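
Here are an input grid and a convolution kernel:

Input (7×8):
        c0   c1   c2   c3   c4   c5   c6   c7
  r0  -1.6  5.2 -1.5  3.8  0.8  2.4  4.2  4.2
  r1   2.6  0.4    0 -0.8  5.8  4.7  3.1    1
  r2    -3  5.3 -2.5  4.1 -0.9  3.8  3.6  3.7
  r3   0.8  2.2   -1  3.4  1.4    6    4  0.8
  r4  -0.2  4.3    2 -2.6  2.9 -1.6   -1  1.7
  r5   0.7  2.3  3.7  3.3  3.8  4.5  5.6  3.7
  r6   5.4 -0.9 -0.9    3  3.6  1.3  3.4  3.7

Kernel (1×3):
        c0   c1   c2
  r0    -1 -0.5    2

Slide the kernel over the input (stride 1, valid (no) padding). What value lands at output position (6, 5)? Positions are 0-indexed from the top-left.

The receptive field on the input at this output position is [1.3 3.4 3.7]. Elementwise product with the kernel and sum: 1.3·-1 + 3.4·-0.5 + 3.7·2.

4.4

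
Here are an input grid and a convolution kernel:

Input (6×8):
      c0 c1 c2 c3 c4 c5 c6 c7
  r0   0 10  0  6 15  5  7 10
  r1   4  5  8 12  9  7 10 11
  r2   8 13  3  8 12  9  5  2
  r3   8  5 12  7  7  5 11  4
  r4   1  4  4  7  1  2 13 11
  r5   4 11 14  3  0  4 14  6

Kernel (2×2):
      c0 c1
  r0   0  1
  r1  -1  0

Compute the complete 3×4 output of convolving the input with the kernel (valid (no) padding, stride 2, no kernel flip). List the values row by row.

Output[0,0]: The receptive field on the input at this output position is [0 10 / 4 5]. Elementwise product with the kernel and sum: 10·1 + 4·-1.
Output[0,1]: The receptive field on the input at this output position is [0 6 / 8 12]. Elementwise product with the kernel and sum: 6·1 + 8·-1.

6 -2 -4 0
5 -4 2 -9
0 -7 2 -3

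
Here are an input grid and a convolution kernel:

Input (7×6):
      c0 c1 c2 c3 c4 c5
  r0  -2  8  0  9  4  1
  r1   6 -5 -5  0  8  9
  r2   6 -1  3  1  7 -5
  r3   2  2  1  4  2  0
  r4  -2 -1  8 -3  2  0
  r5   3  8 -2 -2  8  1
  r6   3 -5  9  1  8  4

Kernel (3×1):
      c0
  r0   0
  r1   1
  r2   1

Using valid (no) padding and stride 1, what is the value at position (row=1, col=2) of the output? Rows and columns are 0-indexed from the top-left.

4

The receptive field on the input at this output position is [-5 / 3 / 1]. Elementwise product with the kernel and sum: 3·1 + 1·1.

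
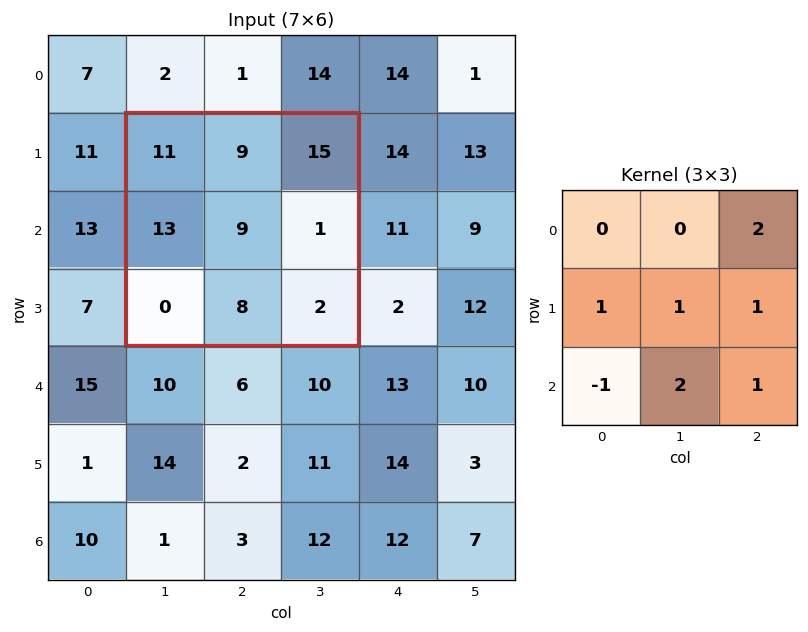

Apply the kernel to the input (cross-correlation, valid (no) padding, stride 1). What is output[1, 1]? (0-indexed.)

The receptive field on the input at this output position is [11 9 15 / 13 9 1 / 0 8 2]. Elementwise product with the kernel and sum: 15·2 + 13·1 + 9·1 + 1·1 + 0·-1 + 8·2 + 2·1.

71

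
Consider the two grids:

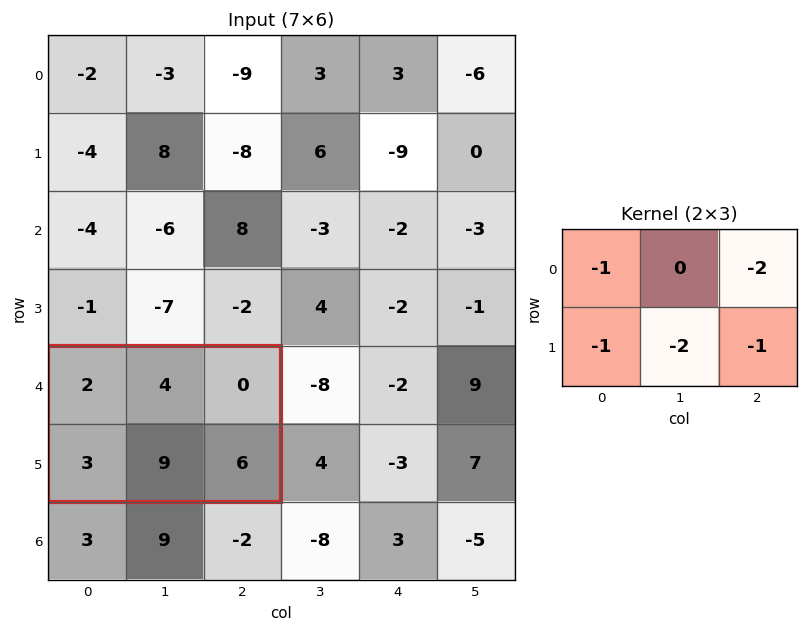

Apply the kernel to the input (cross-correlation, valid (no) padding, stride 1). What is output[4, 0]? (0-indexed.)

-29

The receptive field on the input at this output position is [2 4 0 / 3 9 6]. Elementwise product with the kernel and sum: 2·-1 + 0·-2 + 3·-1 + 9·-2 + 6·-1.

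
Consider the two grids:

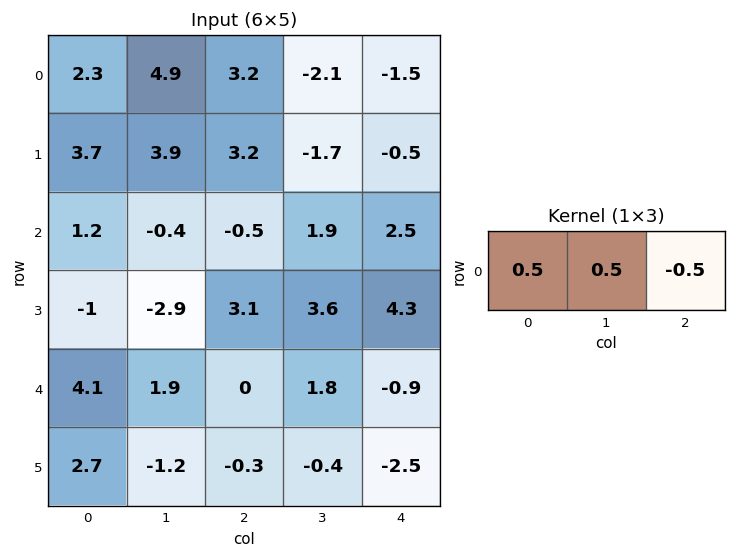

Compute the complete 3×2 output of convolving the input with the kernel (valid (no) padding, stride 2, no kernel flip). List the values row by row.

2 1.3
0.65 -0.55
3 1.35

Output[0,0]: The receptive field on the input at this output position is [2.3 4.9 3.2]. Elementwise product with the kernel and sum: 2.3·0.5 + 4.9·0.5 + 3.2·-0.5.
Output[0,1]: The receptive field on the input at this output position is [3.2 -2.1 -1.5]. Elementwise product with the kernel and sum: 3.2·0.5 + -2.1·0.5 + -1.5·-0.5.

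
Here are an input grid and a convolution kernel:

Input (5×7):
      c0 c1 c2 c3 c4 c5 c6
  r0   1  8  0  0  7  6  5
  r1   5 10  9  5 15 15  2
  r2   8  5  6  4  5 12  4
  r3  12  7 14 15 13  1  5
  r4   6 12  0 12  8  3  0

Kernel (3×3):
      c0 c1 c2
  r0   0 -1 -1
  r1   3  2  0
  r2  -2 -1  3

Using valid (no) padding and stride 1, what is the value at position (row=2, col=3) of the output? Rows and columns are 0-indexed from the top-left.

The receptive field on the input at this output position is [4 5 12 / 15 13 1 / 12 8 3]. Elementwise product with the kernel and sum: 5·-1 + 12·-1 + 15·3 + 13·2 + 12·-2 + 8·-1 + 3·3.

31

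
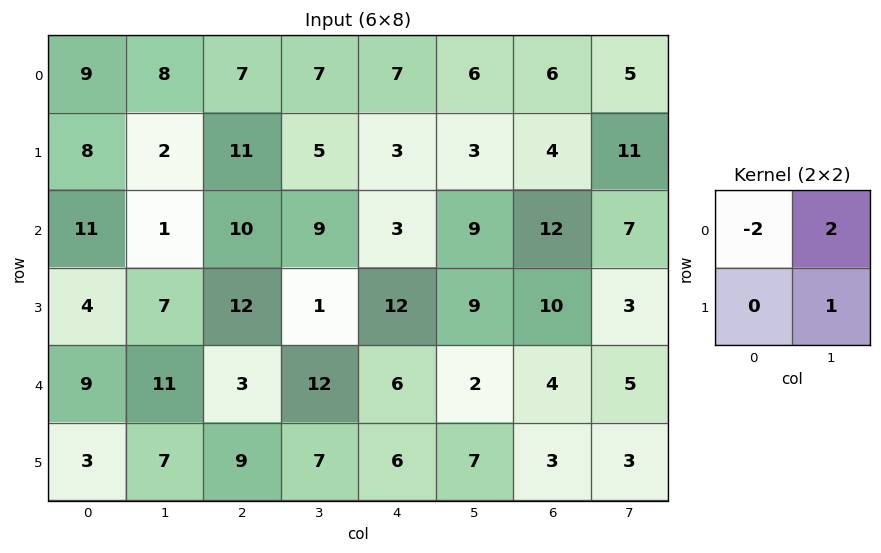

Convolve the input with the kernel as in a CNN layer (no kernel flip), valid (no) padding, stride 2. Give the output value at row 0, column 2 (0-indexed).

The receptive field on the input at this output position is [7 6 / 3 3]. Elementwise product with the kernel and sum: 7·-2 + 6·2 + 3·1.

1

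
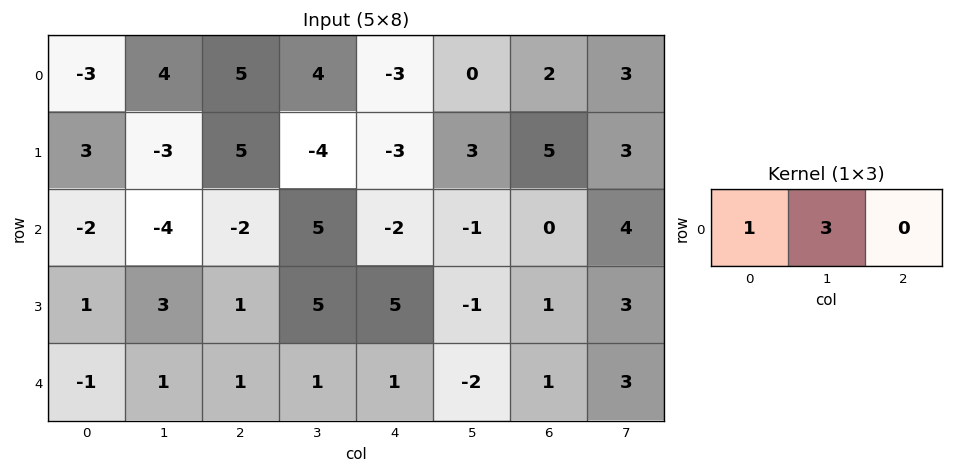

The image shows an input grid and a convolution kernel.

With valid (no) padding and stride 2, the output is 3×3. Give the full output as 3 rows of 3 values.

9 17 -3
-14 13 -5
2 4 -5

Output[0,0]: The receptive field on the input at this output position is [-3 4 5]. Elementwise product with the kernel and sum: -3·1 + 4·3.
Output[0,1]: The receptive field on the input at this output position is [5 4 -3]. Elementwise product with the kernel and sum: 5·1 + 4·3.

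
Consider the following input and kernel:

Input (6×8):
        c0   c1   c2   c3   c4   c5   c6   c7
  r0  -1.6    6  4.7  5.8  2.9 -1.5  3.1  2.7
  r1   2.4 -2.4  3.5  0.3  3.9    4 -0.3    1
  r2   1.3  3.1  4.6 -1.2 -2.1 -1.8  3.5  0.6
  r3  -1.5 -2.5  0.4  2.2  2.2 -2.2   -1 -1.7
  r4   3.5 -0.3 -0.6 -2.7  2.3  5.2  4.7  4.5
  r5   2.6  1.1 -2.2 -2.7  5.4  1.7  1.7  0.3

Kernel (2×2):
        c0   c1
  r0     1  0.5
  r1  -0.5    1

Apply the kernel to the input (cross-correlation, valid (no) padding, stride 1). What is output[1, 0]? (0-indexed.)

3.65

The receptive field on the input at this output position is [2.4 -2.4 / 1.3 3.1]. Elementwise product with the kernel and sum: 2.4·1 + -2.4·0.5 + 1.3·-0.5 + 3.1·1.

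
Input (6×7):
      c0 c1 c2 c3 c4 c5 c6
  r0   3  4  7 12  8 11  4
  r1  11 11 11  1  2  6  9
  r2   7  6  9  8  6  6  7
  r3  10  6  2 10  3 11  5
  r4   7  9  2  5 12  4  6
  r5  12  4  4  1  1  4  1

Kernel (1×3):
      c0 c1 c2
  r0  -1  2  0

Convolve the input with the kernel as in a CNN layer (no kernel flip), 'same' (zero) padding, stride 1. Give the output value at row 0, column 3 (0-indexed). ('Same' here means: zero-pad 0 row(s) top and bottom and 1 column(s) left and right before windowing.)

17

The receptive field on the zero-padded input at this output position is [7 12 8]. Elementwise product with the kernel and sum: 7·-1 + 12·2.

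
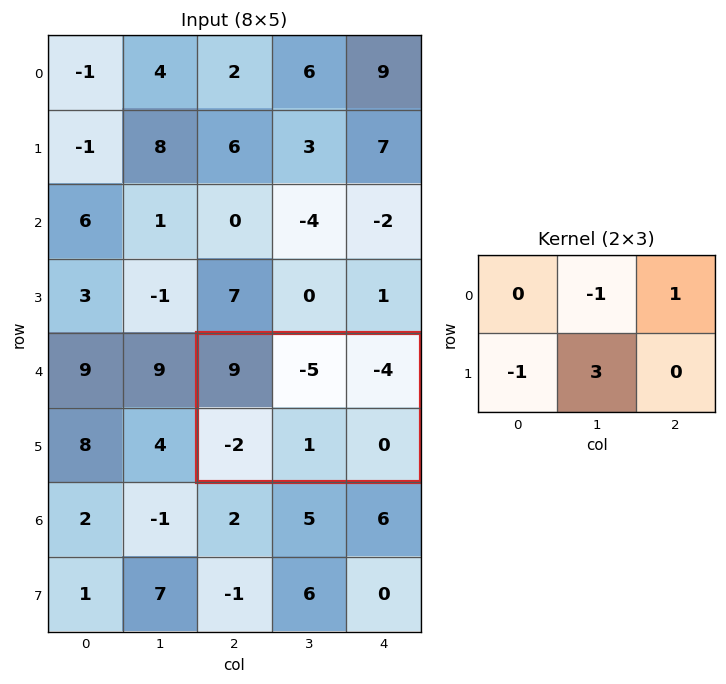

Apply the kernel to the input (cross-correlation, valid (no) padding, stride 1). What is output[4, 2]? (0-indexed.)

6

The receptive field on the input at this output position is [9 -5 -4 / -2 1 0]. Elementwise product with the kernel and sum: -5·-1 + -4·1 + -2·-1 + 1·3.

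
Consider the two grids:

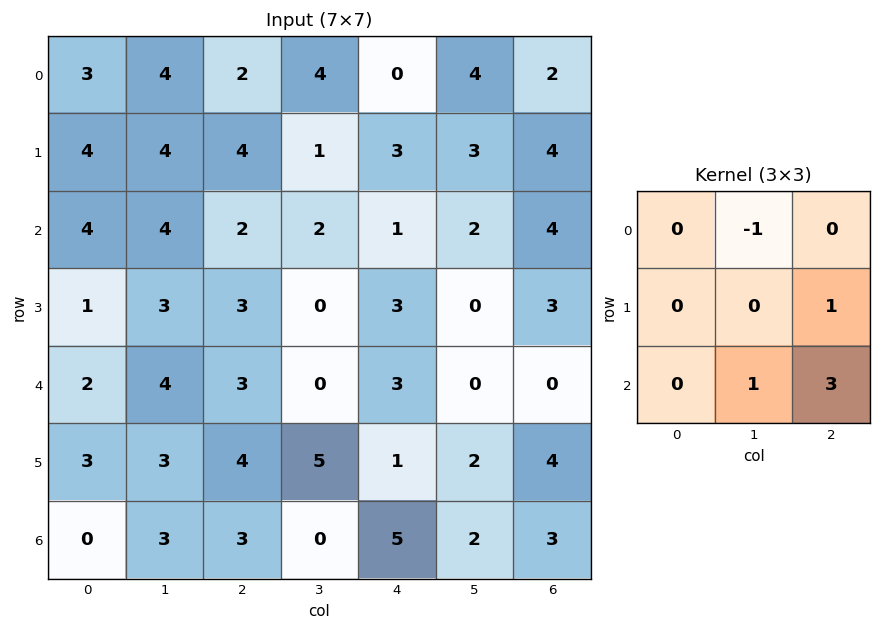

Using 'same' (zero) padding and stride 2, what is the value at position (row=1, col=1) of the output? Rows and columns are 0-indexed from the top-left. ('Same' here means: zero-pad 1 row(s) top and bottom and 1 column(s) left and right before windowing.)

The receptive field on the zero-padded input at this output position is [4 4 1 / 4 2 2 / 3 3 0]. Elementwise product with the kernel and sum: 4·-1 + 2·1 + 3·1 + 0·3.

1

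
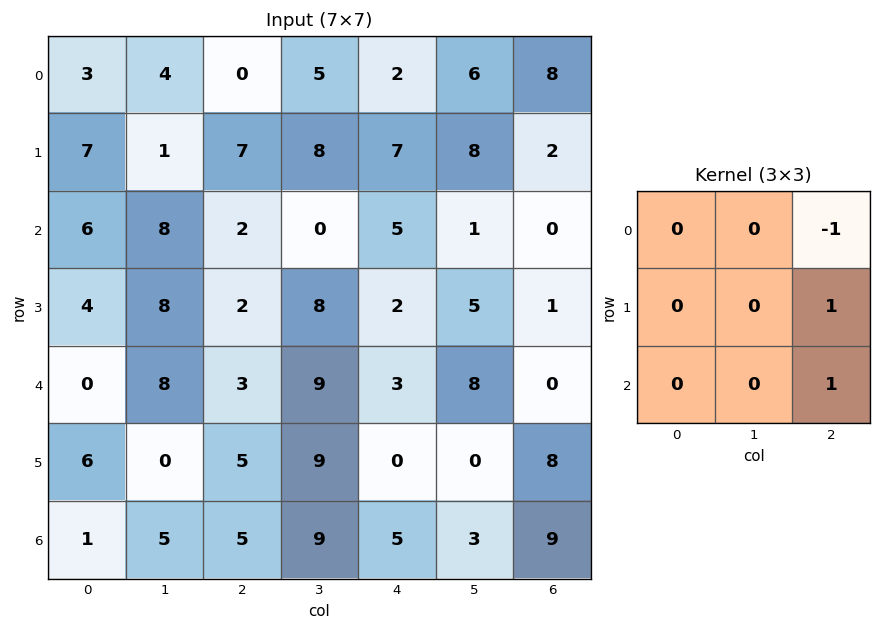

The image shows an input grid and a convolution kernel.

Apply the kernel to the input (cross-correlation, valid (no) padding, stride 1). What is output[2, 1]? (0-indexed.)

The receptive field on the input at this output position is [8 2 0 / 8 2 8 / 8 3 9]. Elementwise product with the kernel and sum: 0·-1 + 8·1 + 9·1.

17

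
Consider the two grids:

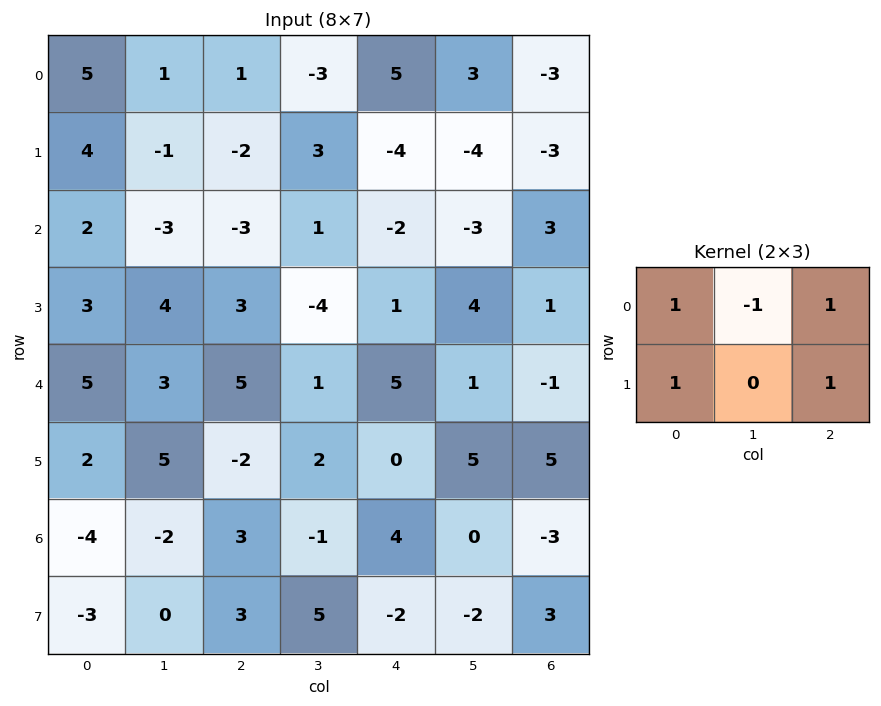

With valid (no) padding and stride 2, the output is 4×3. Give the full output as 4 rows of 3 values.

Output[0,0]: The receptive field on the input at this output position is [5 1 1 / 4 -1 -2]. Elementwise product with the kernel and sum: 5·1 + 1·-1 + 1·1 + 4·1 + -2·1.

7 3 -8
8 -2 6
7 7 8
1 9 2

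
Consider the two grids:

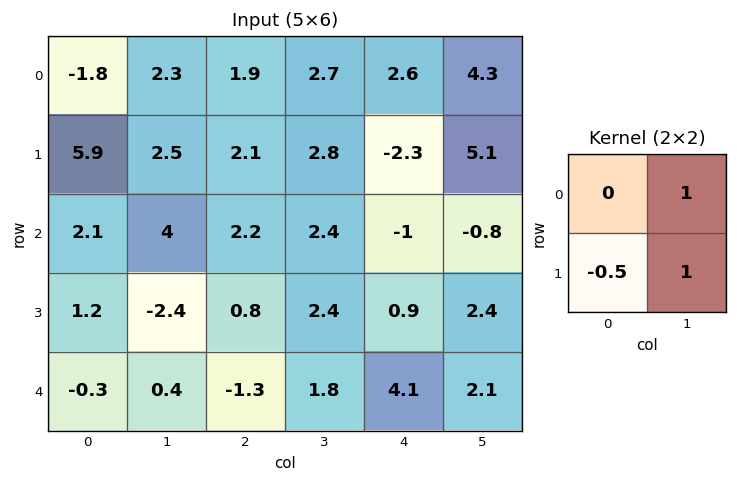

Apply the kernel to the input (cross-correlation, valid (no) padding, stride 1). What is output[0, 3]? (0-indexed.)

The receptive field on the input at this output position is [2.7 2.6 / 2.8 -2.3]. Elementwise product with the kernel and sum: 2.6·1 + 2.8·-0.5 + -2.3·1.

-1.1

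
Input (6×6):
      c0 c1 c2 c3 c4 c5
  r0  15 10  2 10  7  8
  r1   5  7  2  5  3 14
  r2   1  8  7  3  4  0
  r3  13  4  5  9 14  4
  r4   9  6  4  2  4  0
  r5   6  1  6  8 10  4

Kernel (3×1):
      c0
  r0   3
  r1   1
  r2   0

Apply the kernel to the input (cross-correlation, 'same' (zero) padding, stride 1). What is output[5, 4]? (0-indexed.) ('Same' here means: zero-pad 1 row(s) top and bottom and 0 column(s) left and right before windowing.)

The receptive field on the zero-padded input at this output position is [4 / 10 / 0]. Elementwise product with the kernel and sum: 4·3 + 10·1.

22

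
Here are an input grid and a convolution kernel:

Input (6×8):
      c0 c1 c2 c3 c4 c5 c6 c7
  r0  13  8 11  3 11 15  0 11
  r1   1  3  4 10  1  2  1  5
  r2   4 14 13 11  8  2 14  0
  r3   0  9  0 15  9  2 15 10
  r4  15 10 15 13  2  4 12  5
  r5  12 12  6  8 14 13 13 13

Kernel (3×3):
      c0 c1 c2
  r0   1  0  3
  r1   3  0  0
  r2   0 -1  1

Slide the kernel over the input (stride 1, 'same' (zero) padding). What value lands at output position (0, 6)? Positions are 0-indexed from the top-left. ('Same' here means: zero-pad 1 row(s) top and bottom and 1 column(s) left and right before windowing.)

The receptive field on the zero-padded input at this output position is [0 0 0 / 15 0 11 / 2 1 5]. Elementwise product with the kernel and sum: 0·1 + 0·3 + 15·3 + 1·-1 + 5·1.

49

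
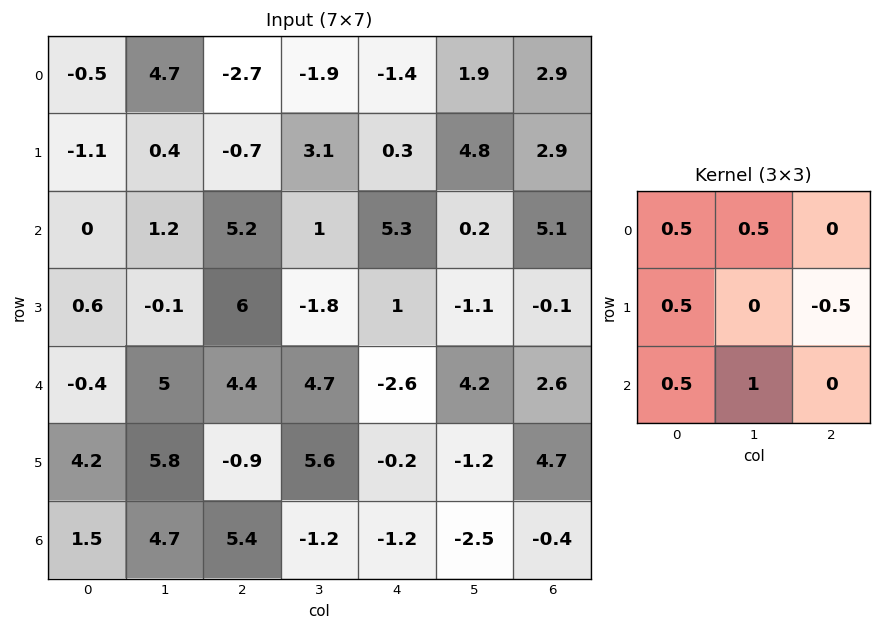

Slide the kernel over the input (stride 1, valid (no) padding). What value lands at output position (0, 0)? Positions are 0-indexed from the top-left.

The receptive field on the input at this output position is [-0.5 4.7 -2.7 / -1.1 0.4 -0.7 / 0 1.2 5.2]. Elementwise product with the kernel and sum: -0.5·0.5 + 4.7·0.5 + -1.1·0.5 + -0.7·-0.5 + 0·0.5 + 1.2·1.

3.1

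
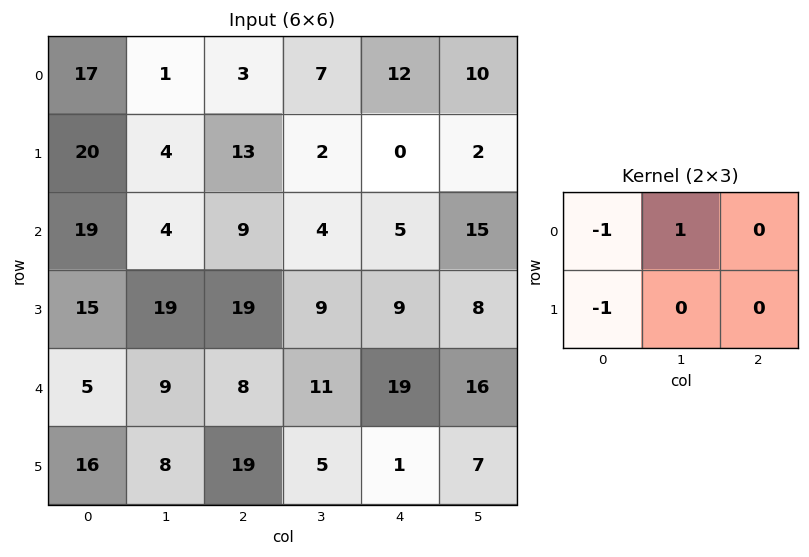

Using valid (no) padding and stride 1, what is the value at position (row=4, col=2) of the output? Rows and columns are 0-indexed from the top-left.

-16

The receptive field on the input at this output position is [8 11 19 / 19 5 1]. Elementwise product with the kernel and sum: 8·-1 + 11·1 + 19·-1.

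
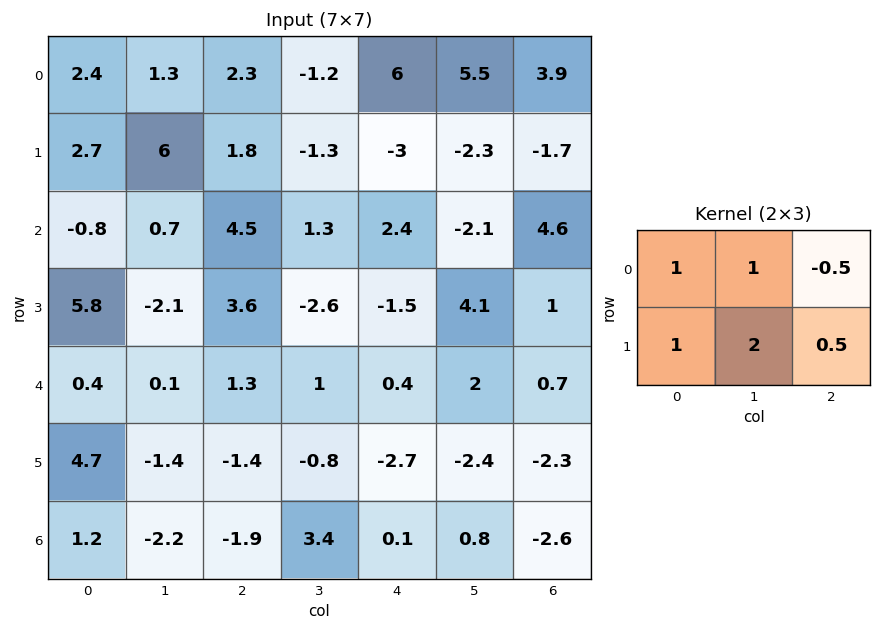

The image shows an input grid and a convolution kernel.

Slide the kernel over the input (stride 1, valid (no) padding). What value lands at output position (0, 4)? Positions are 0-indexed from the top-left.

1.1

The receptive field on the input at this output position is [6 5.5 3.9 / -3 -2.3 -1.7]. Elementwise product with the kernel and sum: 6·1 + 5.5·1 + 3.9·-0.5 + -3·1 + -2.3·2 + -1.7·0.5.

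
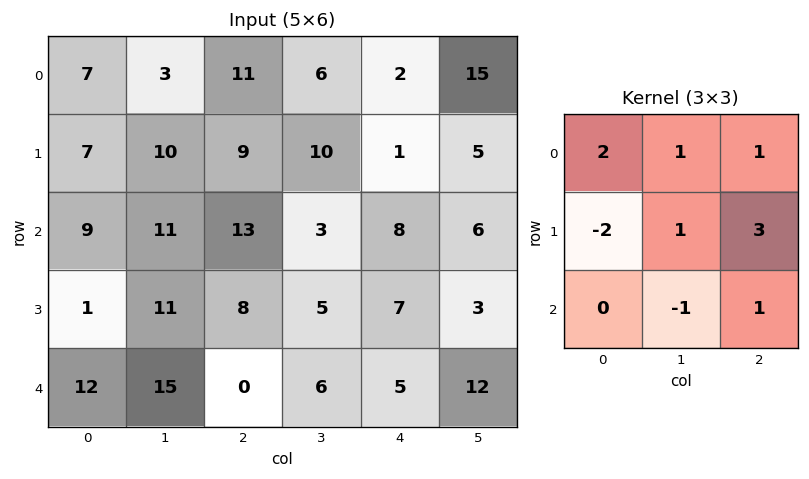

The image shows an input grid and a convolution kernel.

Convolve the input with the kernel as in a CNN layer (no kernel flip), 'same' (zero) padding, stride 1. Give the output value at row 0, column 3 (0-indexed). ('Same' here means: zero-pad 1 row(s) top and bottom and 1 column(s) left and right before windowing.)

-19

The receptive field on the zero-padded input at this output position is [0 0 0 / 11 6 2 / 9 10 1]. Elementwise product with the kernel and sum: 0·2 + 0·1 + 0·1 + 11·-2 + 6·1 + 2·3 + 10·-1 + 1·1.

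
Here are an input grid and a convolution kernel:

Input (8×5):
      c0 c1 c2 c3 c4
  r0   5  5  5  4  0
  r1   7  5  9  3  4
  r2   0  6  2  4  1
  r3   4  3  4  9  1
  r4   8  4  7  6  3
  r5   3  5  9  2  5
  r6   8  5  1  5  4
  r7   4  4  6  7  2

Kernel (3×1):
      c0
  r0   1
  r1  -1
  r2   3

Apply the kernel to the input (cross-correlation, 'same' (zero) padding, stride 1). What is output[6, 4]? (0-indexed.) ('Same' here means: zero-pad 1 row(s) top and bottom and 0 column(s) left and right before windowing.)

7

The receptive field on the zero-padded input at this output position is [5 / 4 / 2]. Elementwise product with the kernel and sum: 5·1 + 4·-1 + 2·3.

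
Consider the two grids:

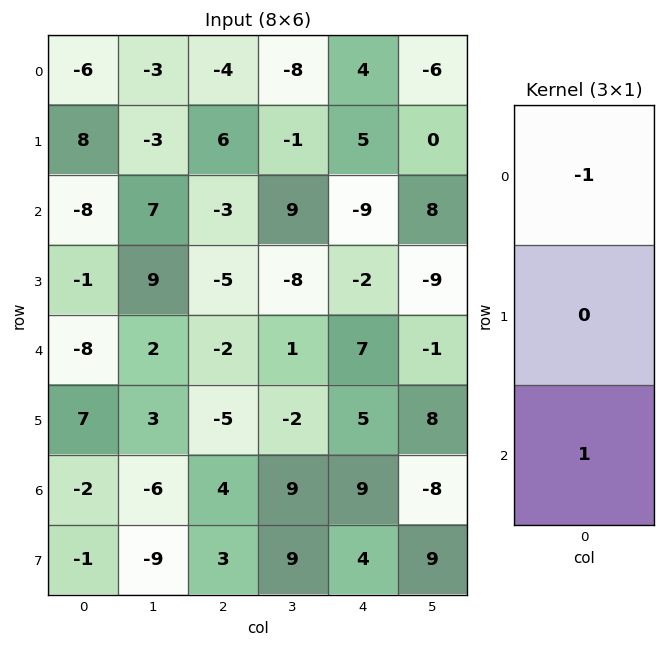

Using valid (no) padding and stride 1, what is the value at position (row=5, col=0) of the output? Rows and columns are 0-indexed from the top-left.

-8

The receptive field on the input at this output position is [7 / -2 / -1]. Elementwise product with the kernel and sum: 7·-1 + -1·1.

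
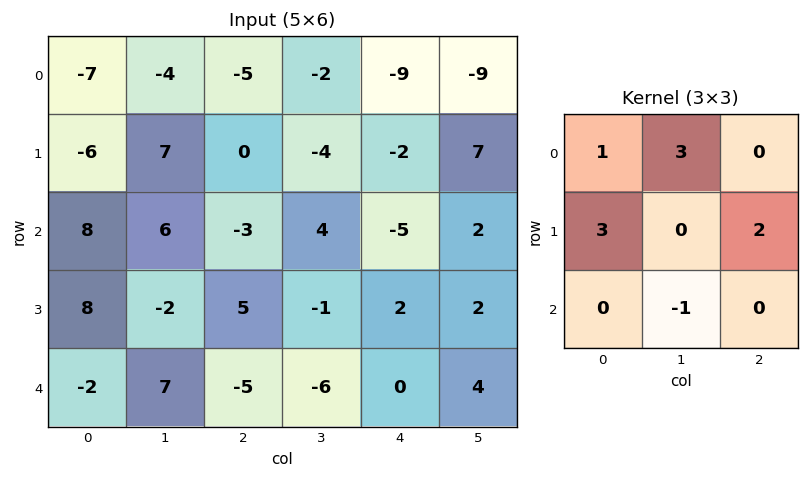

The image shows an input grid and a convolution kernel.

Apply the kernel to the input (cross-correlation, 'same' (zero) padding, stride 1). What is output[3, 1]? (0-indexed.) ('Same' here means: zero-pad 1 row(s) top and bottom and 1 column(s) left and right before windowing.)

53

The receptive field on the zero-padded input at this output position is [8 6 -3 / 8 -2 5 / -2 7 -5]. Elementwise product with the kernel and sum: 8·1 + 6·3 + 8·3 + 5·2 + 7·-1.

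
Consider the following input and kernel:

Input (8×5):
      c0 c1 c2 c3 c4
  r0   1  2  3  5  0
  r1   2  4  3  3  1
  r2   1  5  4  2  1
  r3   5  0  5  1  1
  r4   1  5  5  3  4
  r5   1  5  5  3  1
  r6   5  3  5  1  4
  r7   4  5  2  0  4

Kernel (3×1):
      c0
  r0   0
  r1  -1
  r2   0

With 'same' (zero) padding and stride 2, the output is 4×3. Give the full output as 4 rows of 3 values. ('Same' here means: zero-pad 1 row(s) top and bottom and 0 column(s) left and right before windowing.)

Output[0,0]: The receptive field on the zero-padded input at this output position is [0 / 1 / 2]. Elementwise product with the kernel and sum: 1·-1.

-1 -3 0
-1 -4 -1
-1 -5 -4
-5 -5 -4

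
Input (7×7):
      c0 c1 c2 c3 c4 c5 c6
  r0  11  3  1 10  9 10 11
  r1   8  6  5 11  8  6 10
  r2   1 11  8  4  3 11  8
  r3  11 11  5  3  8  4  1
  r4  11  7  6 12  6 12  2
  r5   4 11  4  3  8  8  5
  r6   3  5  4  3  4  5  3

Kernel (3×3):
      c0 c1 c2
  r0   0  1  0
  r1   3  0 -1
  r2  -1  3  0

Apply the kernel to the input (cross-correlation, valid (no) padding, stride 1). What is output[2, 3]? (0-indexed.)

The receptive field on the input at this output position is [4 3 11 / 3 8 4 / 12 6 12]. Elementwise product with the kernel and sum: 3·1 + 3·3 + 4·-1 + 12·-1 + 6·3.

14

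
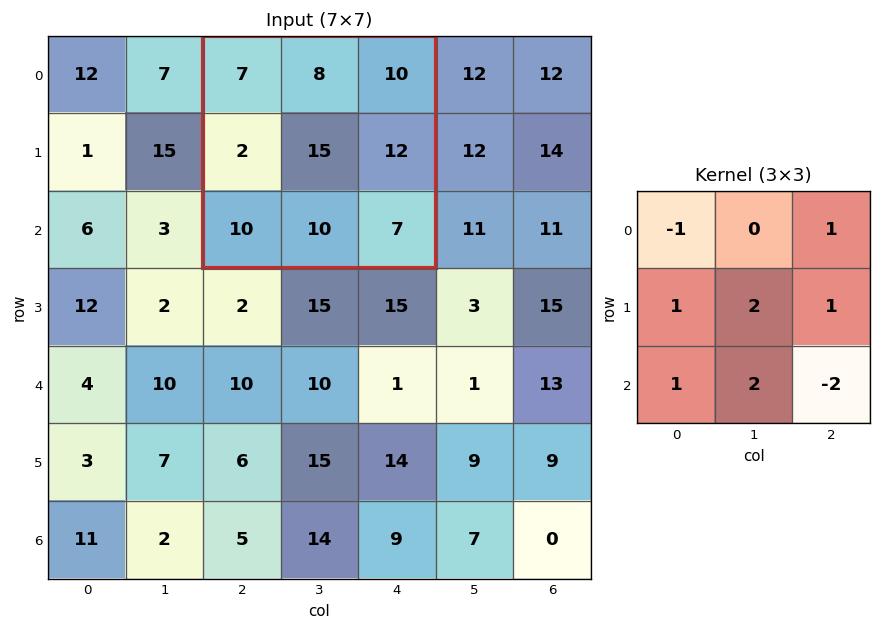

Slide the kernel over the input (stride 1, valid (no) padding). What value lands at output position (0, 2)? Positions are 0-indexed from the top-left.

63

The receptive field on the input at this output position is [7 8 10 / 2 15 12 / 10 10 7]. Elementwise product with the kernel and sum: 7·-1 + 10·1 + 2·1 + 15·2 + 12·1 + 10·1 + 10·2 + 7·-2.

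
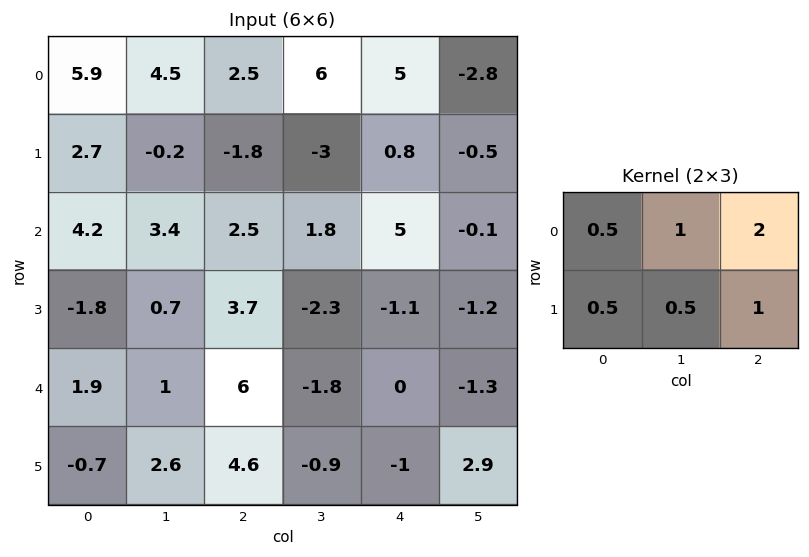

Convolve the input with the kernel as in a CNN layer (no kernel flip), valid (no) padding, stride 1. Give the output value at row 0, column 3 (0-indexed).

0.8

The receptive field on the input at this output position is [6 5 -2.8 / -3 0.8 -0.5]. Elementwise product with the kernel and sum: 6·0.5 + 5·1 + -2.8·2 + -3·0.5 + 0.8·0.5 + -0.5·1.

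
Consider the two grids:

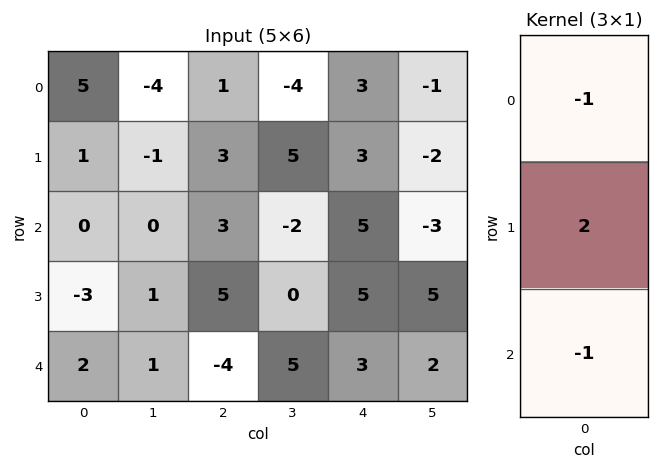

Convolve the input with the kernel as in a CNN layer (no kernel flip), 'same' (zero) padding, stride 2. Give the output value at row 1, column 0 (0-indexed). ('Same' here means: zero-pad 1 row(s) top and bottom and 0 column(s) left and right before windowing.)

2

The receptive field on the zero-padded input at this output position is [1 / 0 / -3]. Elementwise product with the kernel and sum: 1·-1 + 0·2 + -3·-1.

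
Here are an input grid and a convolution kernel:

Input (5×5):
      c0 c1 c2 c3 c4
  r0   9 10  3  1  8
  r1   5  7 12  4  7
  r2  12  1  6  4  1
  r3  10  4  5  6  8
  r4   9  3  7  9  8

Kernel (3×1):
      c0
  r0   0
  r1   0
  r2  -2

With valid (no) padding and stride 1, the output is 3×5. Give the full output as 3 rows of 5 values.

Output[0,0]: The receptive field on the input at this output position is [9 / 5 / 12]. Elementwise product with the kernel and sum: 12·-2.
Output[0,1]: The receptive field on the input at this output position is [10 / 7 / 1]. Elementwise product with the kernel and sum: 1·-2.

-24 -2 -12 -8 -2
-20 -8 -10 -12 -16
-18 -6 -14 -18 -16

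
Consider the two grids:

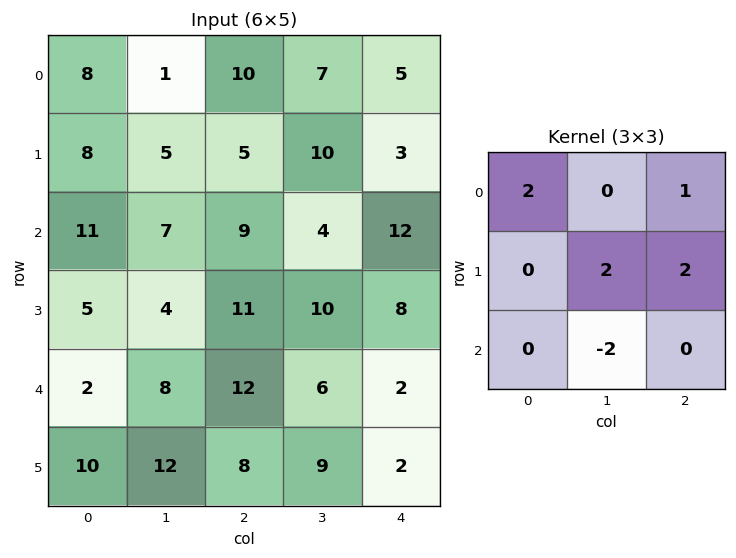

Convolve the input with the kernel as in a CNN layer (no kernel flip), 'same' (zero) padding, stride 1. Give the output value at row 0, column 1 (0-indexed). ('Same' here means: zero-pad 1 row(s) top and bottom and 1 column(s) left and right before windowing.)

The receptive field on the zero-padded input at this output position is [0 0 0 / 8 1 10 / 8 5 5]. Elementwise product with the kernel and sum: 0·2 + 0·1 + 1·2 + 10·2 + 5·-2.

12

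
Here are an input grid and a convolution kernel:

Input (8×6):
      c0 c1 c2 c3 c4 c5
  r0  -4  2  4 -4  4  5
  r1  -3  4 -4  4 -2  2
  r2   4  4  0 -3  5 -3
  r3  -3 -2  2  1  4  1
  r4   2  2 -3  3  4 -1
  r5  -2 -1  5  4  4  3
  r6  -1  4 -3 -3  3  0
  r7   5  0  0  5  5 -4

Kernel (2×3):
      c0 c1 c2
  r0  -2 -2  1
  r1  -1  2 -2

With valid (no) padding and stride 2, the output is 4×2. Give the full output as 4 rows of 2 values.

27 20
-21 3
-21 -1
-14 15

Output[0,0]: The receptive field on the input at this output position is [-4 2 4 / -3 4 -4]. Elementwise product with the kernel and sum: -4·-2 + 2·-2 + 4·1 + -3·-1 + 4·2 + -4·-2.
Output[0,1]: The receptive field on the input at this output position is [4 -4 4 / -4 4 -2]. Elementwise product with the kernel and sum: 4·-2 + -4·-2 + 4·1 + -4·-1 + 4·2 + -2·-2.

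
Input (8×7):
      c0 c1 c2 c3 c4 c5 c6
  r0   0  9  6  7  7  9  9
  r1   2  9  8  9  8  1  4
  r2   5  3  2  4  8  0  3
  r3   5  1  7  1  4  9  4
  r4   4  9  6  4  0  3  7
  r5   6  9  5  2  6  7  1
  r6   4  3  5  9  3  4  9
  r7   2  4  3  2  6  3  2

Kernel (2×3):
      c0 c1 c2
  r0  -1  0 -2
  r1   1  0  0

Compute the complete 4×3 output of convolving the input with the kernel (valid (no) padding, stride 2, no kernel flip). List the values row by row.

Output[0,0]: The receptive field on the input at this output position is [0 9 6 / 2 9 8]. Elementwise product with the kernel and sum: 0·-1 + 6·-2 + 2·1.
Output[0,1]: The receptive field on the input at this output position is [6 7 7 / 8 9 8]. Elementwise product with the kernel and sum: 6·-1 + 7·-2 + 8·1.

-10 -12 -17
-4 -11 -10
-10 -1 -8
-12 -8 -15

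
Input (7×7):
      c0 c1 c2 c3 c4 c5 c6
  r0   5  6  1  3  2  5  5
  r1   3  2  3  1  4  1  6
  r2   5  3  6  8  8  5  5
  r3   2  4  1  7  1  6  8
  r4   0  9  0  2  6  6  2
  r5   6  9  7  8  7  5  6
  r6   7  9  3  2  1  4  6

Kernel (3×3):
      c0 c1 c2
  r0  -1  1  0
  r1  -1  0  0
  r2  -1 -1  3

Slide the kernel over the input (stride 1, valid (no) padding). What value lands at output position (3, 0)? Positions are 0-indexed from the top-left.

The receptive field on the input at this output position is [2 4 1 / 0 9 0 / 6 9 7]. Elementwise product with the kernel and sum: 2·-1 + 4·1 + 0·-1 + 6·-1 + 9·-1 + 7·3.

8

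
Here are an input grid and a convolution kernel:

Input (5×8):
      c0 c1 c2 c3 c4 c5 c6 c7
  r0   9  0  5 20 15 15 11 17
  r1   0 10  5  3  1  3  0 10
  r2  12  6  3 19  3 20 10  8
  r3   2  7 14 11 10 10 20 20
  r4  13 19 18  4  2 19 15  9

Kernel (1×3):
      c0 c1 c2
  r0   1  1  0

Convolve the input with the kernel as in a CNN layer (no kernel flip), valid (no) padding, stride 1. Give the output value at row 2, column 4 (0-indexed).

The receptive field on the input at this output position is [3 20 10]. Elementwise product with the kernel and sum: 3·1 + 20·1.

23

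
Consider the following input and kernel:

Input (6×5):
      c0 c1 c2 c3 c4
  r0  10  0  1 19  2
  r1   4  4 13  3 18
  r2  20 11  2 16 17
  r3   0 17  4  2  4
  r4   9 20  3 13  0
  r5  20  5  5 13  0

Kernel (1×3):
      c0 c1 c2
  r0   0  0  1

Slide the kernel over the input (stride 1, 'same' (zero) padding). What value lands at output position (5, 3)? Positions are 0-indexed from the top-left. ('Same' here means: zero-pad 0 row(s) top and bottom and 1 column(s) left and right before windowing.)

0

The receptive field on the zero-padded input at this output position is [5 13 0]. Elementwise product with the kernel and sum: 0·1.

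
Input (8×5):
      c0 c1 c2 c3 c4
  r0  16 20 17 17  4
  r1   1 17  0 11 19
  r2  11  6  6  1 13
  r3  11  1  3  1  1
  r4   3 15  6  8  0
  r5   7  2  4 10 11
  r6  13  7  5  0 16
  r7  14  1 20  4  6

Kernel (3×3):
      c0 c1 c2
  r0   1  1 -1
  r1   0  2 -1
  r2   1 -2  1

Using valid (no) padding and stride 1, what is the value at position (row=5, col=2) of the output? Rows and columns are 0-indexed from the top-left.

The receptive field on the input at this output position is [4 10 11 / 5 0 16 / 20 4 6]. Elementwise product with the kernel and sum: 4·1 + 10·1 + 11·-1 + 0·2 + 16·-1 + 20·1 + 4·-2 + 6·1.

5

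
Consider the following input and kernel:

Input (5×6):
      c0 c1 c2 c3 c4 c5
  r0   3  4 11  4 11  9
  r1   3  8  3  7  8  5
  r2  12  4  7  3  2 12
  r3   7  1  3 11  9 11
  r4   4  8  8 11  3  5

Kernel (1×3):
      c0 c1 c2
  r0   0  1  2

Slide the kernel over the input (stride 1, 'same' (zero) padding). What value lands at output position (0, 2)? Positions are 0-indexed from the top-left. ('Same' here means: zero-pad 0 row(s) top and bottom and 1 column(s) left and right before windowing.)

19

The receptive field on the zero-padded input at this output position is [4 11 4]. Elementwise product with the kernel and sum: 11·1 + 4·2.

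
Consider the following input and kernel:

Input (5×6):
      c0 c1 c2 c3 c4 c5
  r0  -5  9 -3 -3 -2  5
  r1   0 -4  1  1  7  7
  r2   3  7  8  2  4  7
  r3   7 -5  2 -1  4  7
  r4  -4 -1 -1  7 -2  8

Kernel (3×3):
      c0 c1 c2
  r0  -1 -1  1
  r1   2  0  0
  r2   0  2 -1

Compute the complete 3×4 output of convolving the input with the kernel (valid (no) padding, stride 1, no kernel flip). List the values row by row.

Output[0,0]: The receptive field on the input at this output position is [-5 9 -3 / 0 -4 1 / 3 7 8]. Elementwise product with the kernel and sum: -5·-1 + 9·-1 + -3·1 + 0·2 + 7·2 + 8·-1.

-1 -3 6 13
-1 23 15 4
11 -32 14 -13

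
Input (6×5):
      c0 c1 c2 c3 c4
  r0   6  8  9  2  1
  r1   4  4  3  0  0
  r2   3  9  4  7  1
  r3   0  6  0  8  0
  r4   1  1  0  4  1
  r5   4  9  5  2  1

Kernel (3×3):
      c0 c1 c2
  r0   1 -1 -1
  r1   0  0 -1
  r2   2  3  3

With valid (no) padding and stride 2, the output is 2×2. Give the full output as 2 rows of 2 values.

31 38
-5 11

Output[0,0]: The receptive field on the input at this output position is [6 8 9 / 4 4 3 / 3 9 4]. Elementwise product with the kernel and sum: 6·1 + 8·-1 + 9·-1 + 3·-1 + 3·2 + 9·3 + 4·3.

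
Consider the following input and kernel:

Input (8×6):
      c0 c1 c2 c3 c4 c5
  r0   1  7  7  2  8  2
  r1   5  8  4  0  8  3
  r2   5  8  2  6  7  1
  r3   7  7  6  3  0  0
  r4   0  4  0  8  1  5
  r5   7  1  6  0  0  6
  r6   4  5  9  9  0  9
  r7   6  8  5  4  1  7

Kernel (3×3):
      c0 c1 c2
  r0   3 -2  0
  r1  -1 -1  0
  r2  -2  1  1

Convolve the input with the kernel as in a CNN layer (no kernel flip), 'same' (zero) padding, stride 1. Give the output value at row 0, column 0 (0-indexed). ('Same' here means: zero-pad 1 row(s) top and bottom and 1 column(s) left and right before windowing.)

12

The receptive field on the zero-padded input at this output position is [0 0 0 / 0 1 7 / 0 5 8]. Elementwise product with the kernel and sum: 0·3 + 0·-2 + 0·-1 + 1·-1 + 0·-2 + 5·1 + 8·1.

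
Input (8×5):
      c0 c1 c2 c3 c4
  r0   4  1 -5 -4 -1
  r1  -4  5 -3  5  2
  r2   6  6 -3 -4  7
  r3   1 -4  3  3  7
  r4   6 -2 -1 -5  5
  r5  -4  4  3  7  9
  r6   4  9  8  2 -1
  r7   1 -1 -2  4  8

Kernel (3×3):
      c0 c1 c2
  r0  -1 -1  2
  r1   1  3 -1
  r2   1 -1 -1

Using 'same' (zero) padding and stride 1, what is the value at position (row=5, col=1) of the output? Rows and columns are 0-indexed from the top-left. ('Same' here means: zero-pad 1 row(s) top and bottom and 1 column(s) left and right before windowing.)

The receptive field on the zero-padded input at this output position is [6 -2 -1 / -4 4 3 / 4 9 8]. Elementwise product with the kernel and sum: 6·-1 + -2·-1 + -1·2 + -4·1 + 4·3 + 3·-1 + 4·1 + 9·-1 + 8·-1.

-14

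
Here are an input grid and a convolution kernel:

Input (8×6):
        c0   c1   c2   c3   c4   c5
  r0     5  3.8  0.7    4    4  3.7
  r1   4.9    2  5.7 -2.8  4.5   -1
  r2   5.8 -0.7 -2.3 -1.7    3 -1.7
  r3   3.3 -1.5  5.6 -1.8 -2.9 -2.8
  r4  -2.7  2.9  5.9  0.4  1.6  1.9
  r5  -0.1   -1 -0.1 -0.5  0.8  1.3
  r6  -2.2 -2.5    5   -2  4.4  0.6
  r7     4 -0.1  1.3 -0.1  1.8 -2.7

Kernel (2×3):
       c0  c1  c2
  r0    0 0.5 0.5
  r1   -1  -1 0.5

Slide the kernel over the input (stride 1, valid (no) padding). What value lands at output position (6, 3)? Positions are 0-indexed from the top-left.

-0.55

The receptive field on the input at this output position is [-2 4.4 0.6 / -0.1 1.8 -2.7]. Elementwise product with the kernel and sum: 4.4·0.5 + 0.6·0.5 + -0.1·-1 + 1.8·-1 + -2.7·0.5.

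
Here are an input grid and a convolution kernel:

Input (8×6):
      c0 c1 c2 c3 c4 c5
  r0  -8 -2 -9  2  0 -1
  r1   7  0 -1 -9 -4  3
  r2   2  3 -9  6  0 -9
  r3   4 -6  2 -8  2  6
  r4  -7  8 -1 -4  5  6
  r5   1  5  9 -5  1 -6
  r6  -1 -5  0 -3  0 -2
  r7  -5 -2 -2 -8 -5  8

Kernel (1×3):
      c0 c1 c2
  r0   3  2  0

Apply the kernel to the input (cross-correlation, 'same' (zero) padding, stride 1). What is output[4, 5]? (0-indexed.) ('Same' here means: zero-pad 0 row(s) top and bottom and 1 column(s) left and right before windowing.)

27

The receptive field on the zero-padded input at this output position is [5 6 0]. Elementwise product with the kernel and sum: 5·3 + 6·2.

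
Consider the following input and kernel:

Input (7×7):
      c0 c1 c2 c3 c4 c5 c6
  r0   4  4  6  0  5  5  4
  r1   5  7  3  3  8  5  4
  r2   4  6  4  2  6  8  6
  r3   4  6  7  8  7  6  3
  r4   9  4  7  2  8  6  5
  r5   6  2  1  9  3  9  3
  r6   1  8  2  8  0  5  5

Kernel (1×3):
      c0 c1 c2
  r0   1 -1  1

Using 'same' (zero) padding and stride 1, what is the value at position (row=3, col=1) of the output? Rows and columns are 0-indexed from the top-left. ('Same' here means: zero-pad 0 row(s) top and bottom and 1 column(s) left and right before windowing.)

The receptive field on the zero-padded input at this output position is [4 6 7]. Elementwise product with the kernel and sum: 4·1 + 6·-1 + 7·1.

5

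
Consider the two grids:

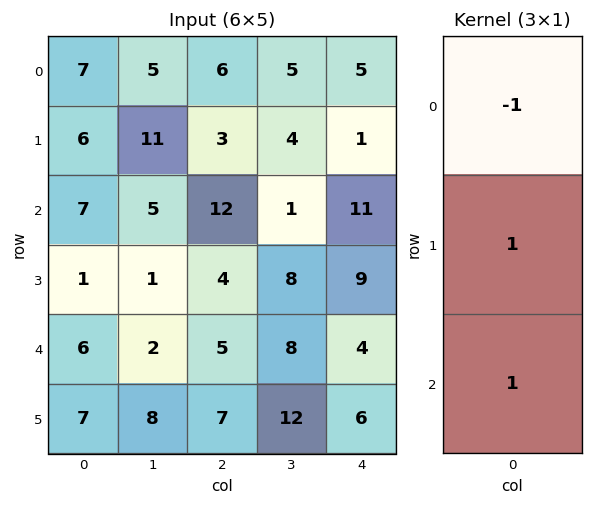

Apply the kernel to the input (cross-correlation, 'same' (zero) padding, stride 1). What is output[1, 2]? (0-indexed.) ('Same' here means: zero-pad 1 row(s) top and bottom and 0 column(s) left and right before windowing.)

The receptive field on the zero-padded input at this output position is [6 / 3 / 12]. Elementwise product with the kernel and sum: 6·-1 + 3·1 + 12·1.

9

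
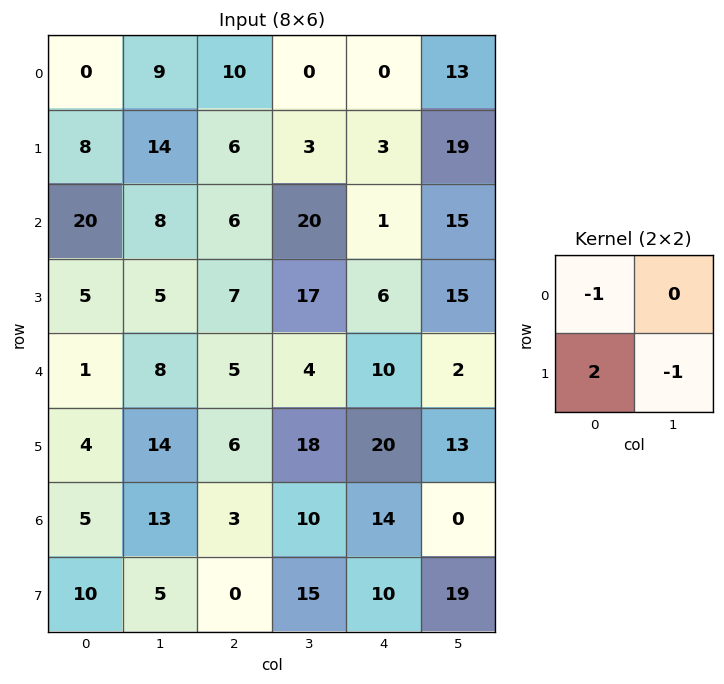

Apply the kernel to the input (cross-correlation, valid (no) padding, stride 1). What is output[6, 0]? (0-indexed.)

The receptive field on the input at this output position is [5 13 / 10 5]. Elementwise product with the kernel and sum: 5·-1 + 10·2 + 5·-1.

10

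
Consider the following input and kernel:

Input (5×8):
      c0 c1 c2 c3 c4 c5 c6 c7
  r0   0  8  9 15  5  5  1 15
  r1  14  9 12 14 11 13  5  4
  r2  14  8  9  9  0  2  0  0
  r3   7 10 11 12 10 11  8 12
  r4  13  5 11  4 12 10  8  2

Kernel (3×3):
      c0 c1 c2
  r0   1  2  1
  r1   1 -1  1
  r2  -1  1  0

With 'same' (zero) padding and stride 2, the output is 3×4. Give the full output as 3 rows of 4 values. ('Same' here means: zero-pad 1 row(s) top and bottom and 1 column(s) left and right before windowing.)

Output[0,0]: The receptive field on the zero-padded input at this output position is [0 0 0 / 0 0 8 / 0 14 9]. Elementwise product with the kernel and sum: 0·1 + 0·2 + 0·1 + 0·1 + 0·-1 + 8·1 + 0·-1 + 14·1.

22 17 12 11
38 56 58 26
16 42 45 43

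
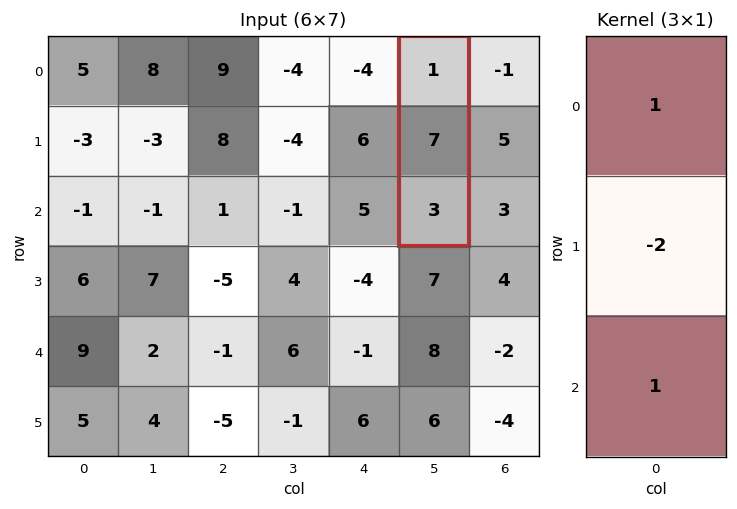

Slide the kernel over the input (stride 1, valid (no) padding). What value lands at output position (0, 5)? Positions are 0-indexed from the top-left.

The receptive field on the input at this output position is [1 / 7 / 3]. Elementwise product with the kernel and sum: 1·1 + 7·-2 + 3·1.

-10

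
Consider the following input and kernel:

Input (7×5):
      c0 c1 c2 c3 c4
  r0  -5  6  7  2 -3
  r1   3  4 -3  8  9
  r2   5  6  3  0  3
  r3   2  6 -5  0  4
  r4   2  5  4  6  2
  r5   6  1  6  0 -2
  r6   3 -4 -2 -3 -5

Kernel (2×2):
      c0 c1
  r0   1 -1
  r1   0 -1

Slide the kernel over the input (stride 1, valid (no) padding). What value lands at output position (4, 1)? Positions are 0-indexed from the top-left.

The receptive field on the input at this output position is [5 4 / 1 6]. Elementwise product with the kernel and sum: 5·1 + 4·-1 + 6·-1.

-5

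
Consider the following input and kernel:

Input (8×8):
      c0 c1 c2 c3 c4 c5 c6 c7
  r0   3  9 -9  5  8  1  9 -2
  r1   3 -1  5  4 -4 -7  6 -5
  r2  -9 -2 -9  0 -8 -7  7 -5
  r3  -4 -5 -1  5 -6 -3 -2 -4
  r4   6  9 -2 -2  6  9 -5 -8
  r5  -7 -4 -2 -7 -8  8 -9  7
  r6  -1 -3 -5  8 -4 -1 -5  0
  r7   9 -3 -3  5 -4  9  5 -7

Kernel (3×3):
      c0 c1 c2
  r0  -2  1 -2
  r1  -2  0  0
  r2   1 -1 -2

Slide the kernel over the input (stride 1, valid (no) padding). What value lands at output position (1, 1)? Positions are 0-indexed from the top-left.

-11

The receptive field on the input at this output position is [-1 5 4 / -2 -9 0 / -5 -1 5]. Elementwise product with the kernel and sum: -1·-2 + 5·1 + 4·-2 + -2·-2 + -5·1 + -1·-1 + 5·-2.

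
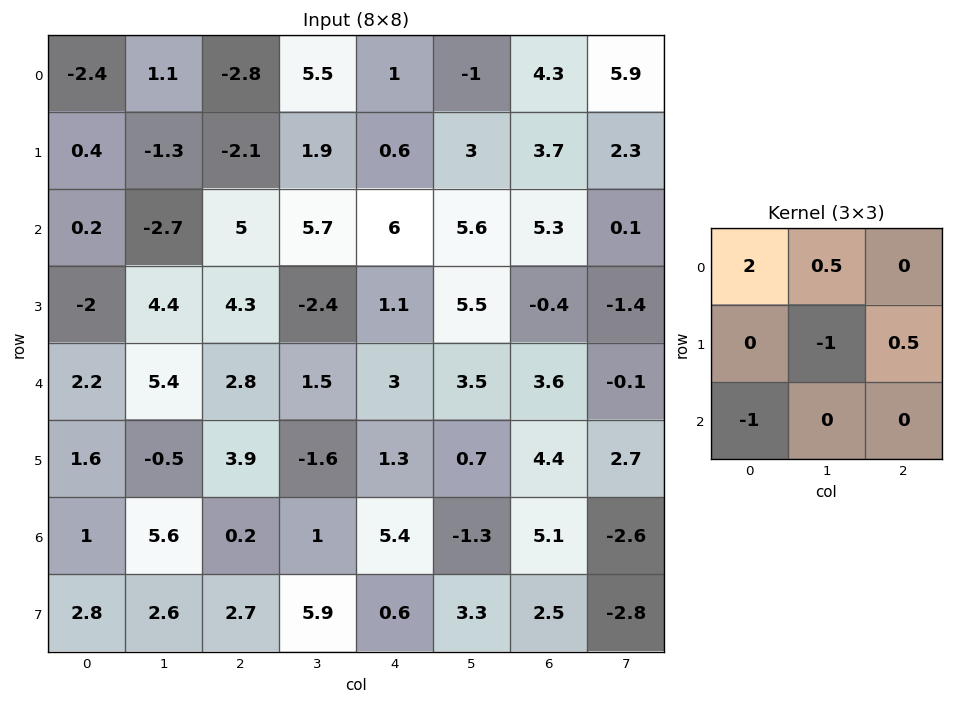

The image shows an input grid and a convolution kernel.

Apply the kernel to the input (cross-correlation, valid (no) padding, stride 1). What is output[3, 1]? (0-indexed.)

9.4

The receptive field on the input at this output position is [4.4 4.3 -2.4 / 5.4 2.8 1.5 / -0.5 3.9 -1.6]. Elementwise product with the kernel and sum: 4.4·2 + 4.3·0.5 + 2.8·-1 + 1.5·0.5 + -0.5·-1.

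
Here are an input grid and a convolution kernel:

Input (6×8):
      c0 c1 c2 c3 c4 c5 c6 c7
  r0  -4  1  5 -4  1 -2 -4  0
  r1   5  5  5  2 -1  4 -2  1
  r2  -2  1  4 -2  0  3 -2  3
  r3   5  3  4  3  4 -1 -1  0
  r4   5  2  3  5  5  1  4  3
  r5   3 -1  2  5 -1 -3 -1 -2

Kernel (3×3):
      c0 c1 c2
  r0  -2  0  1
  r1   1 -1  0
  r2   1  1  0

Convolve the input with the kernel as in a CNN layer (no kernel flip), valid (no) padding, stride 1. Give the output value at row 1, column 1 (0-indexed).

-4

The receptive field on the input at this output position is [5 5 2 / 1 4 -2 / 3 4 3]. Elementwise product with the kernel and sum: 5·-2 + 2·1 + 1·1 + 4·-1 + 3·1 + 4·1.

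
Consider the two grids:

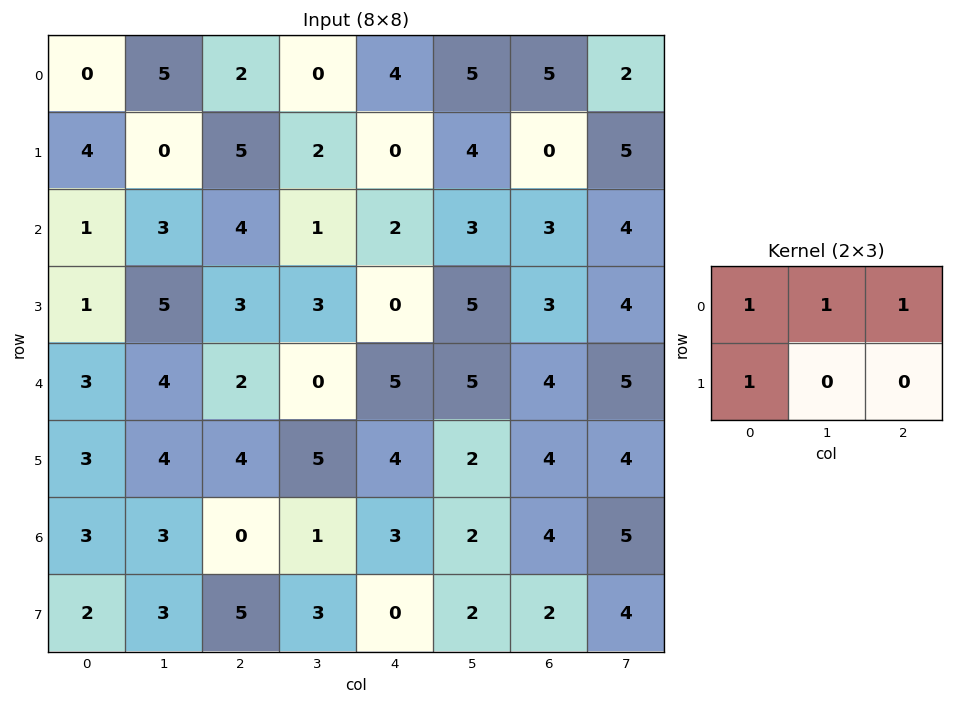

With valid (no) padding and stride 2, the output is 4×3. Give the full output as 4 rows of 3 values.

Output[0,0]: The receptive field on the input at this output position is [0 5 2 / 4 0 5]. Elementwise product with the kernel and sum: 0·1 + 5·1 + 2·1 + 4·1.

11 11 14
9 10 8
12 11 18
8 9 9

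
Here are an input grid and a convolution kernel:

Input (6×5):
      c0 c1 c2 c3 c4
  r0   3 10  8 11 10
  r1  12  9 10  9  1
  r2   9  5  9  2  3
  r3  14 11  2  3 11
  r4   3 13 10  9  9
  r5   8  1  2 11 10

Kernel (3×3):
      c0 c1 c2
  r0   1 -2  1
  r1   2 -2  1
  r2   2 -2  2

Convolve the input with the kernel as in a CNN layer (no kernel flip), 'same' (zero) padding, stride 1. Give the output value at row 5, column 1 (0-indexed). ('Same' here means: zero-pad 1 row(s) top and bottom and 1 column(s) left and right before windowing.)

The receptive field on the zero-padded input at this output position is [3 13 10 / 8 1 2 / 0 0 0]. Elementwise product with the kernel and sum: 3·1 + 13·-2 + 10·1 + 8·2 + 1·-2 + 2·1 + 0·2 + 0·-2 + 0·2.

3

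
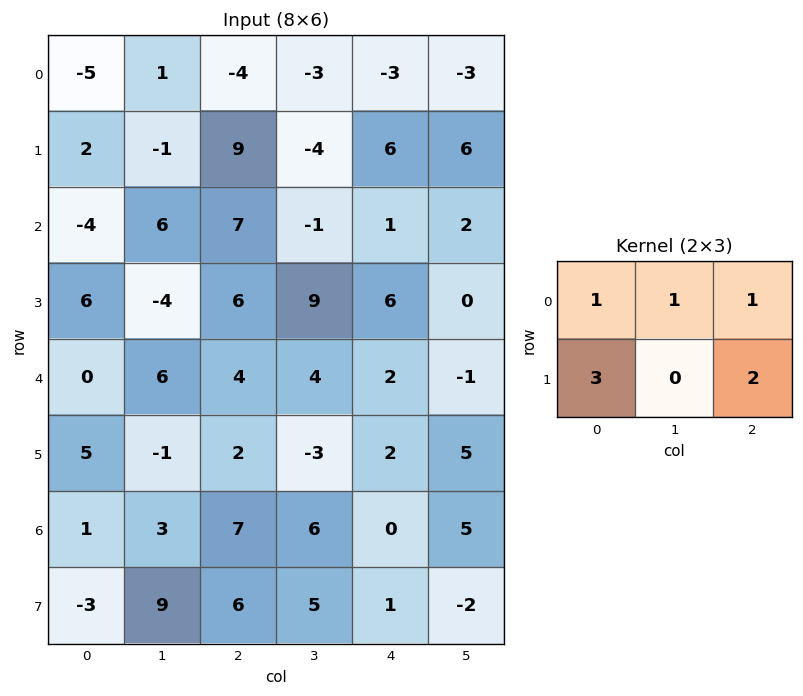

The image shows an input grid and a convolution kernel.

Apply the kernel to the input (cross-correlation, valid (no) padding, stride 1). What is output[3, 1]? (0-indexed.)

The receptive field on the input at this output position is [-4 6 9 / 6 4 4]. Elementwise product with the kernel and sum: -4·1 + 6·1 + 9·1 + 6·3 + 4·2.

37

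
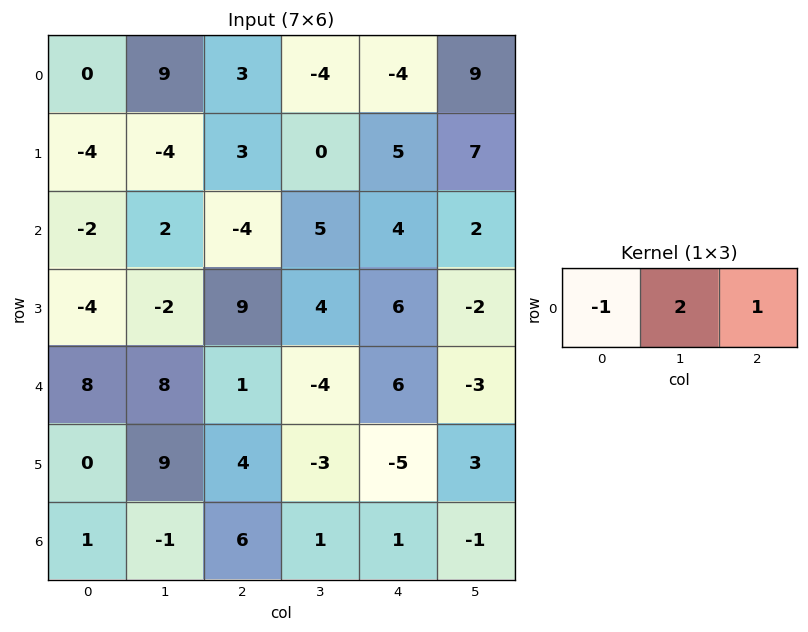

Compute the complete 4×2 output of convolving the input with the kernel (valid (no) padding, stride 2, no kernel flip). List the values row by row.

21 -15
2 18
9 -3
3 -3

Output[0,0]: The receptive field on the input at this output position is [0 9 3]. Elementwise product with the kernel and sum: 0·-1 + 9·2 + 3·1.
Output[0,1]: The receptive field on the input at this output position is [3 -4 -4]. Elementwise product with the kernel and sum: 3·-1 + -4·2 + -4·1.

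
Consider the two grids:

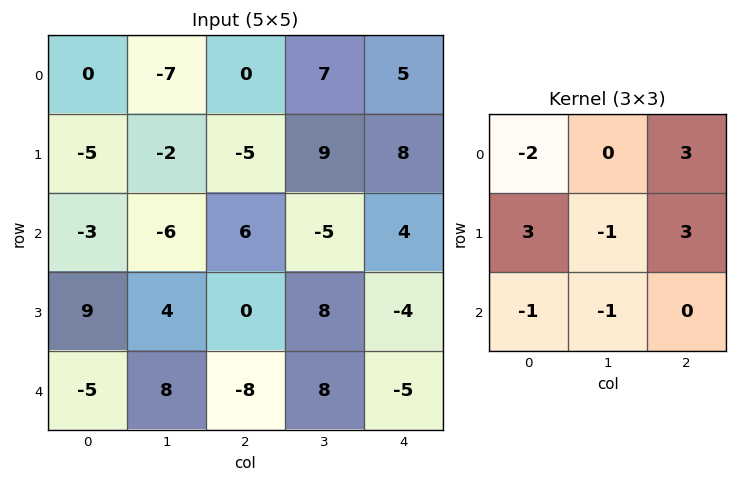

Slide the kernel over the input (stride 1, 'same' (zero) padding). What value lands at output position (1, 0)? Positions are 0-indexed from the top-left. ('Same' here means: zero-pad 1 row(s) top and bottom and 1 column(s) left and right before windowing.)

The receptive field on the zero-padded input at this output position is [0 0 -7 / 0 -5 -2 / 0 -3 -6]. Elementwise product with the kernel and sum: 0·-2 + -7·3 + 0·3 + -5·-1 + -2·3 + 0·-1 + -3·-1.

-19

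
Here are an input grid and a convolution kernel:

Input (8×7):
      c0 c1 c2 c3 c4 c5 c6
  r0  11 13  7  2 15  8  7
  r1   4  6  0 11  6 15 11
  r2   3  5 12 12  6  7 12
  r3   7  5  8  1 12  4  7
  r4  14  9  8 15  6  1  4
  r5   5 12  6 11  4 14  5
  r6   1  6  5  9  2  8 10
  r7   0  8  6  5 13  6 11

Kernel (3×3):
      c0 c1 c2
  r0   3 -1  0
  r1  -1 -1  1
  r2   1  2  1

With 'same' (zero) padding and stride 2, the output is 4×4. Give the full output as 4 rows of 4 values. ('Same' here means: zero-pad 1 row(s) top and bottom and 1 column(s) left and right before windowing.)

Output[0,0]: The receptive field on the zero-padded input at this output position is [0 0 0 / 0 11 13 / 0 4 6]. Elementwise product with the kernel and sum: 0·3 + 0·-1 + 0·-1 + 11·-1 + 13·1 + 0·1 + 4·2 + 6·1.

16 -1 29 22
17 35 45 33
10 40 4 24
8 53 63 47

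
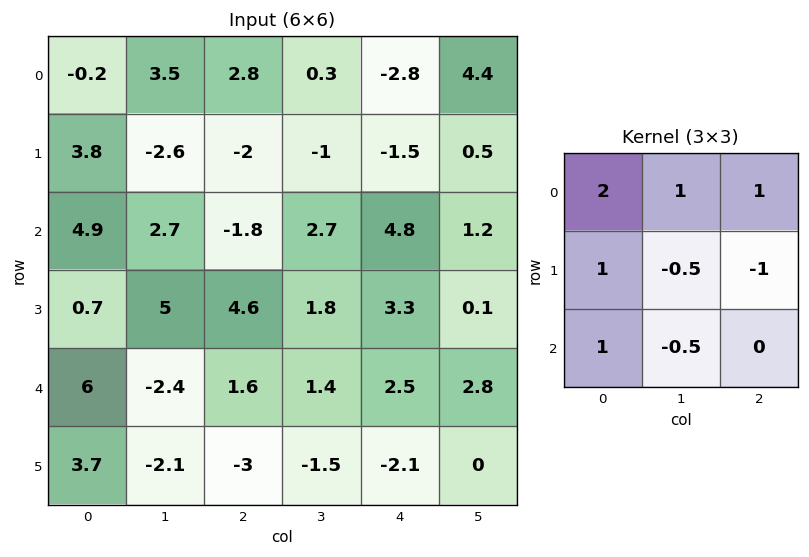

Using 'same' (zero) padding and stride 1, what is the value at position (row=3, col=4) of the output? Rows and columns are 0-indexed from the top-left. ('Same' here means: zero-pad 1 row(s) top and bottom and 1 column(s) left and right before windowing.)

The receptive field on the zero-padded input at this output position is [2.7 4.8 1.2 / 1.8 3.3 0.1 / 1.4 2.5 2.8]. Elementwise product with the kernel and sum: 2.7·2 + 4.8·1 + 1.2·1 + 1.8·1 + 3.3·-0.5 + 0.1·-1 + 1.4·1 + 2.5·-0.5.

11.6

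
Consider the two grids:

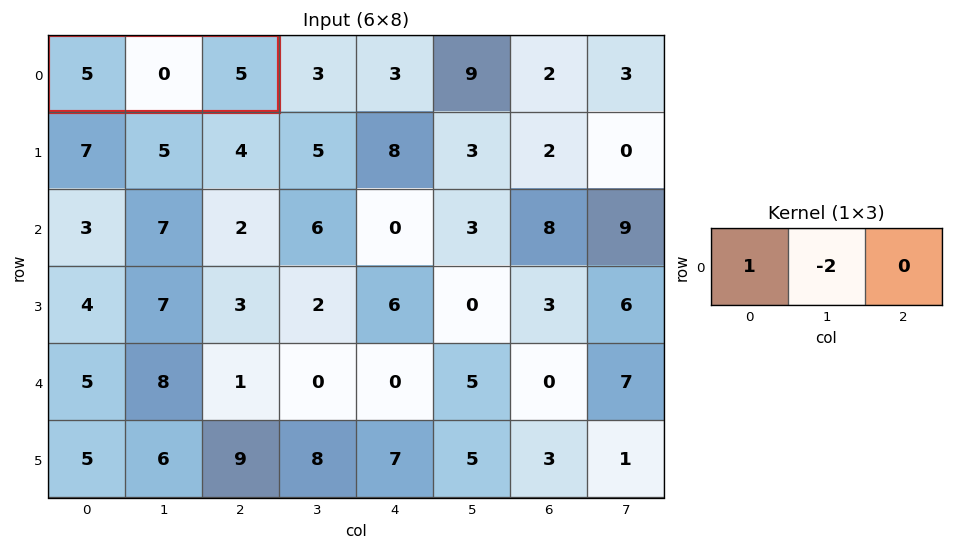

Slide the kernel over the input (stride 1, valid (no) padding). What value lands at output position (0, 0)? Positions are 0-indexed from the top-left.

The receptive field on the input at this output position is [5 0 5]. Elementwise product with the kernel and sum: 5·1 + 0·-2.

5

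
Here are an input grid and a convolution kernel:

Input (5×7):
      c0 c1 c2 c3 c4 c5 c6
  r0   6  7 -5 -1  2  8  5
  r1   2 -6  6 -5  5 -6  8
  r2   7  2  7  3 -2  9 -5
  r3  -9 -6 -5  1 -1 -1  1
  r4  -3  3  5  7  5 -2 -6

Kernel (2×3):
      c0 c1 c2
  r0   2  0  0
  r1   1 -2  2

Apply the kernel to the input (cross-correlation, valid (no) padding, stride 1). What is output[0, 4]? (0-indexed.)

37

The receptive field on the input at this output position is [2 8 5 / 5 -6 8]. Elementwise product with the kernel and sum: 2·2 + 5·1 + -6·-2 + 8·2.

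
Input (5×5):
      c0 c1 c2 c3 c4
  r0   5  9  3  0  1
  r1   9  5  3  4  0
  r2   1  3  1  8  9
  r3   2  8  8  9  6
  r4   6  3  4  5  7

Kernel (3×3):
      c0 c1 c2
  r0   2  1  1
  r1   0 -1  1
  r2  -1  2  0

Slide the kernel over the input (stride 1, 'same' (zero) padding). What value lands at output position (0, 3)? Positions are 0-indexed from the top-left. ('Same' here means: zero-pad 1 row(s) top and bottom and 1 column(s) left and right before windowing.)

6

The receptive field on the zero-padded input at this output position is [0 0 0 / 3 0 1 / 3 4 0]. Elementwise product with the kernel and sum: 0·2 + 0·1 + 0·1 + 0·-1 + 1·1 + 3·-1 + 4·2.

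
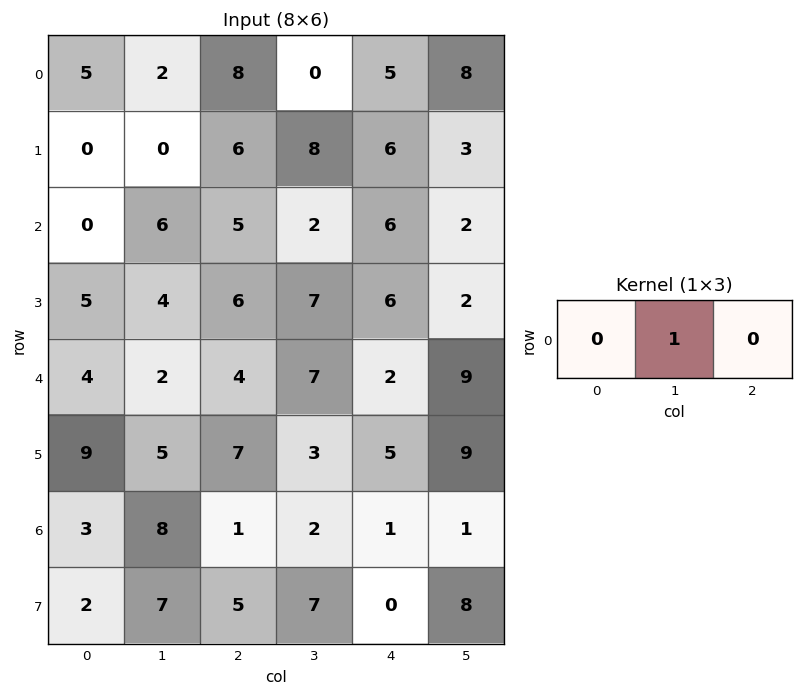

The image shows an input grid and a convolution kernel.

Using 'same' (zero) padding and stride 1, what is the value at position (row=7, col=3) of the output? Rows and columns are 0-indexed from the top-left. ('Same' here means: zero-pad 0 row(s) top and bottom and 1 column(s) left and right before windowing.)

7

The receptive field on the zero-padded input at this output position is [5 7 0]. Elementwise product with the kernel and sum: 7·1.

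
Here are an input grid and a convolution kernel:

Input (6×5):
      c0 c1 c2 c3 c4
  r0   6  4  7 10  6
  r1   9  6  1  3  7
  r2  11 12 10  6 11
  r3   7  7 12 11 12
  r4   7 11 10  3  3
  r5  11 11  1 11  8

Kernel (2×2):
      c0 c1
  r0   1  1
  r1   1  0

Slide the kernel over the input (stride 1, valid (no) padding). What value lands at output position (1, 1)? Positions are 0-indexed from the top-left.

19

The receptive field on the input at this output position is [6 1 / 12 10]. Elementwise product with the kernel and sum: 6·1 + 1·1 + 12·1.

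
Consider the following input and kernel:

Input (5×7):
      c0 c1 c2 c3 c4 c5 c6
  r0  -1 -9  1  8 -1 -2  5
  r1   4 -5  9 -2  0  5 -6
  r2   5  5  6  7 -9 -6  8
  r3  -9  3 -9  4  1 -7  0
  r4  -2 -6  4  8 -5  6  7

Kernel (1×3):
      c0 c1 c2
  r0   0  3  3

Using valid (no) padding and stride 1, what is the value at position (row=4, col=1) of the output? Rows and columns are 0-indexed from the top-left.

36

The receptive field on the input at this output position is [-6 4 8]. Elementwise product with the kernel and sum: 4·3 + 8·3.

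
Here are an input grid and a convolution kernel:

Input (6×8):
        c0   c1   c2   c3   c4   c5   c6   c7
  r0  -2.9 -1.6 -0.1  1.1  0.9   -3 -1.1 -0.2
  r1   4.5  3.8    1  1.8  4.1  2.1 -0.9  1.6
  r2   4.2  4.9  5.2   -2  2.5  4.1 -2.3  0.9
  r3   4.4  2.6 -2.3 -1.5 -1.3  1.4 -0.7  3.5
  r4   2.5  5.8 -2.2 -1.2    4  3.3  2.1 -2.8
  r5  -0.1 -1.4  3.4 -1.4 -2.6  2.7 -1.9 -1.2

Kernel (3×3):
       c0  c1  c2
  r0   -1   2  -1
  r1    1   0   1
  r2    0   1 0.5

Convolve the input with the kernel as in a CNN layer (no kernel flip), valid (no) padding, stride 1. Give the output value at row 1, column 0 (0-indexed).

The receptive field on the input at this output position is [4.5 3.8 1 / 4.2 4.9 5.2 / 4.4 2.6 -2.3]. Elementwise product with the kernel and sum: 4.5·-1 + 3.8·2 + 1·-1 + 4.2·1 + 5.2·1 + 2.6·1 + -2.3·0.5.

12.95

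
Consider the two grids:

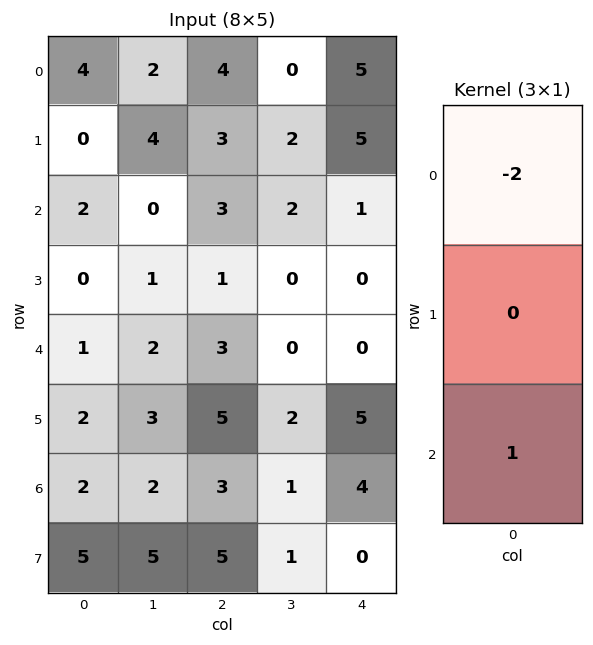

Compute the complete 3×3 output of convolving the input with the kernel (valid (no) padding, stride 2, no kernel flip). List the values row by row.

Output[0,0]: The receptive field on the input at this output position is [4 / 0 / 2]. Elementwise product with the kernel and sum: 4·-2 + 2·1.

-6 -5 -9
-3 -3 -2
0 -3 4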